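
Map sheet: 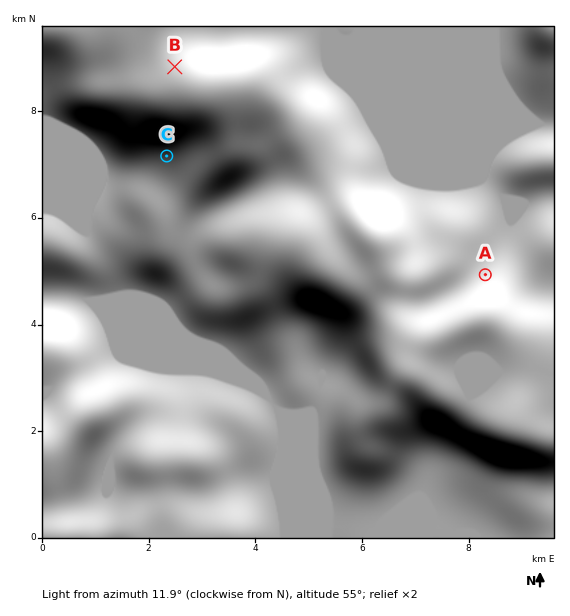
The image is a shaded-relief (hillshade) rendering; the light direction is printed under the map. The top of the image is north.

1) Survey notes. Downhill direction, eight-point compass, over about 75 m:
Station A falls N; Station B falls N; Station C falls SW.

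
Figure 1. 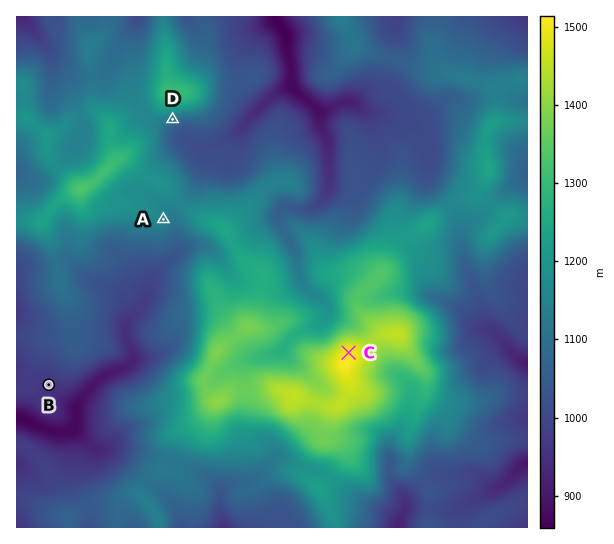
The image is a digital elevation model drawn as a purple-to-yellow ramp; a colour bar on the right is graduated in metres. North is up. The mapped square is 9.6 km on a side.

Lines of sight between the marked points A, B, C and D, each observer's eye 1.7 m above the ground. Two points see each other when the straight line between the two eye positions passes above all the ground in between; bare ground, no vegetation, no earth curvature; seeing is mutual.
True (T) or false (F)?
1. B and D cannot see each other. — T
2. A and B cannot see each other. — T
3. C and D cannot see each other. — F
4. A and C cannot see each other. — F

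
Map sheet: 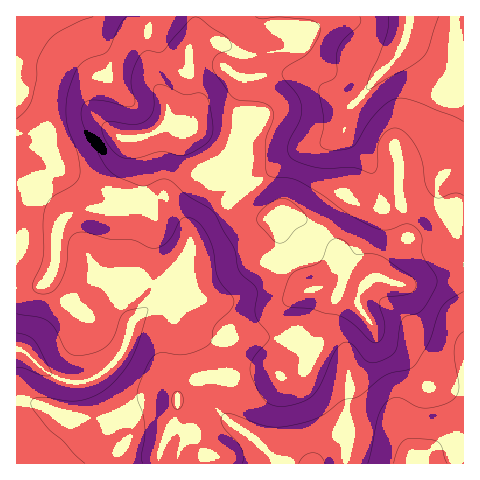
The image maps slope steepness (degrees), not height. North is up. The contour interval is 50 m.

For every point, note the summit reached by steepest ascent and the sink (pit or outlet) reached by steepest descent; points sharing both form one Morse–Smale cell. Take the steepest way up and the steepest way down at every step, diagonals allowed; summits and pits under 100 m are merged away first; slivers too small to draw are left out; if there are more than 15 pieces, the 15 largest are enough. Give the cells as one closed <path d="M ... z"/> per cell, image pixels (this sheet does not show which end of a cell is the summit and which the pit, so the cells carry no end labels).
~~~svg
<path d="M195 16l-179 1 1 447 186 0 2-9-3-7-24-30-1-19 4-8 12-10 16-6 21 1 28-5 16 1 6 4 13-2 11-4 5-6 10-22 9-34-2-8-8-11-11-1-5-8-22-46-4-19-11 4-13 0-13-7-18-23-9-7-23-42-1-8 4-7 4-14 0-14-5-16-2-27 7-26z"/><path d="M463 16l-267 1-1 17-6 18 2 29 5 16 0 14-4 14-4 7 3 14 21 36 9 7 18 23 13 7 13 0 11-4 6 24 15 33 10 16 18 0 32 15 5-16 8-7 11-4 14-20 12-11 13-1 15 2 29-5z"/><path d="M463 241l-9 0-19 5-15-2-13 1-12 11-14 20-11 4-8 7-5 16-25-13-16-2 8 7 4 13-9 34-8 19-7 9-19 6-5 0-10-5-20 1-20 4-21-1-9 3-14 8-8 9-1 4 1 19 24 30 3 7-1 8 259 1z"/>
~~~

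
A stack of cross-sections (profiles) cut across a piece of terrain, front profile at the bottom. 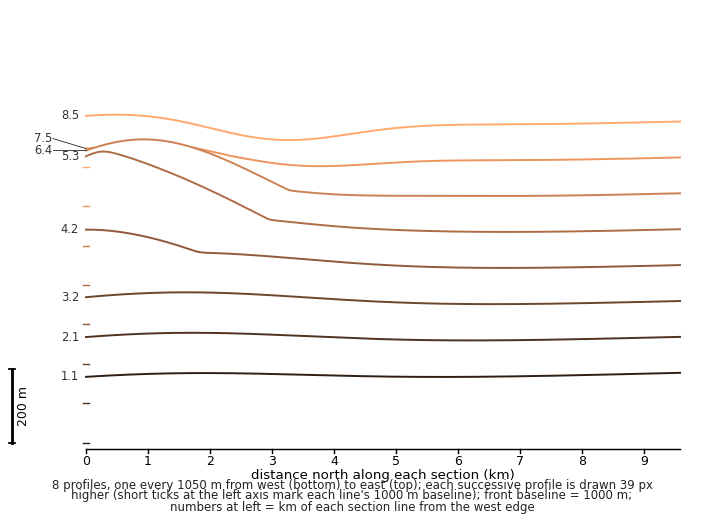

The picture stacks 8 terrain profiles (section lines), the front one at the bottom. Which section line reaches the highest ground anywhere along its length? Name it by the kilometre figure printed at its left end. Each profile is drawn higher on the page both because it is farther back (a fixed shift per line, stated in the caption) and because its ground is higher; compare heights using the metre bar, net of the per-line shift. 5.3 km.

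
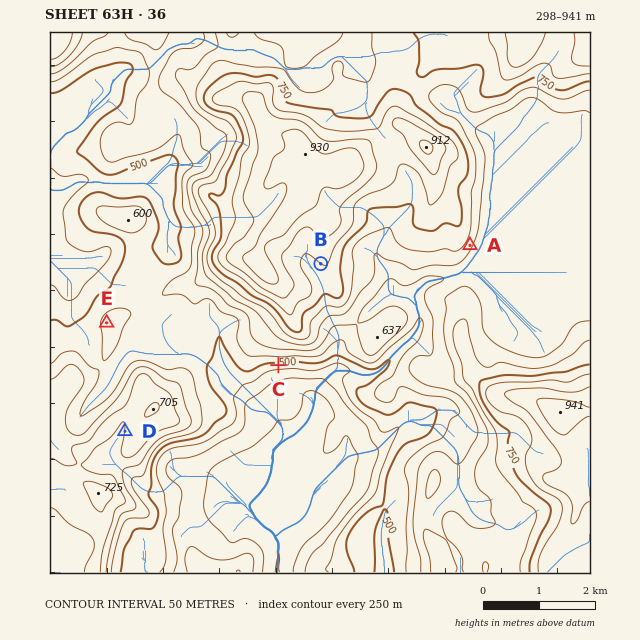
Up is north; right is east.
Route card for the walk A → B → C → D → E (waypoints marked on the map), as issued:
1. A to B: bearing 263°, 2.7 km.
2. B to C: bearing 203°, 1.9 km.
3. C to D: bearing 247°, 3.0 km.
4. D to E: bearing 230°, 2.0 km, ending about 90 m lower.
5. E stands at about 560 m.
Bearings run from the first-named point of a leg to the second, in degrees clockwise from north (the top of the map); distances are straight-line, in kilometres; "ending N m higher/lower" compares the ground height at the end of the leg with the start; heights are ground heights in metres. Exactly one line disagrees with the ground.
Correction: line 4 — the bearing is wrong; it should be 350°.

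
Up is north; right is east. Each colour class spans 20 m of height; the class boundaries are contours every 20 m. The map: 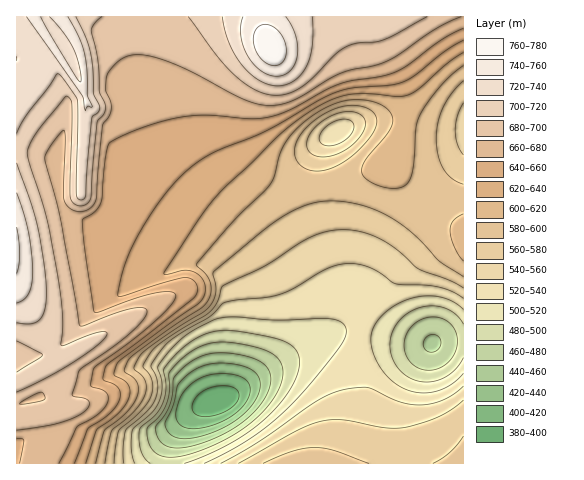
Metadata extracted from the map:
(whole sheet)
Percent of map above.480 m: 94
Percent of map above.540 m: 79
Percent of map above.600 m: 54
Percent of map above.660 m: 34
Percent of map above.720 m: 8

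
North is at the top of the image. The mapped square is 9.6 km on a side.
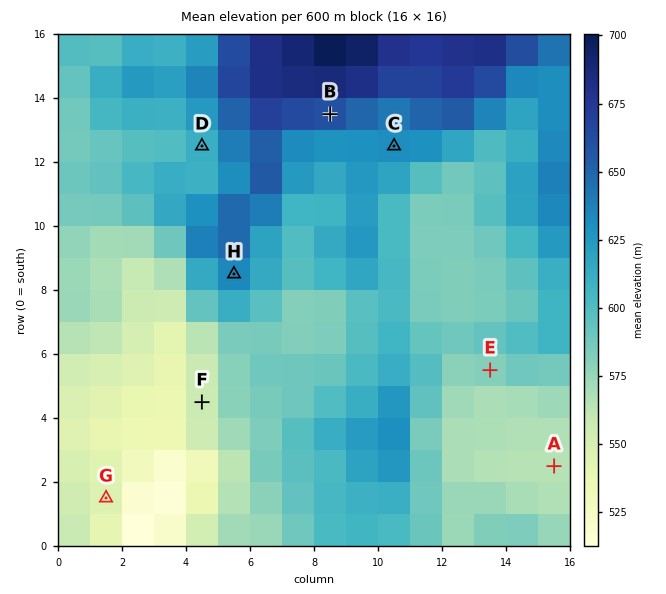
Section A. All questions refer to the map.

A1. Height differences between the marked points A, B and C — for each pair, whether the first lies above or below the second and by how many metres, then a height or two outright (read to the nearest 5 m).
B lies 95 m above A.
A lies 65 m below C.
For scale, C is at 630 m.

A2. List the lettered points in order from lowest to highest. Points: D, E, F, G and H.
G F E D H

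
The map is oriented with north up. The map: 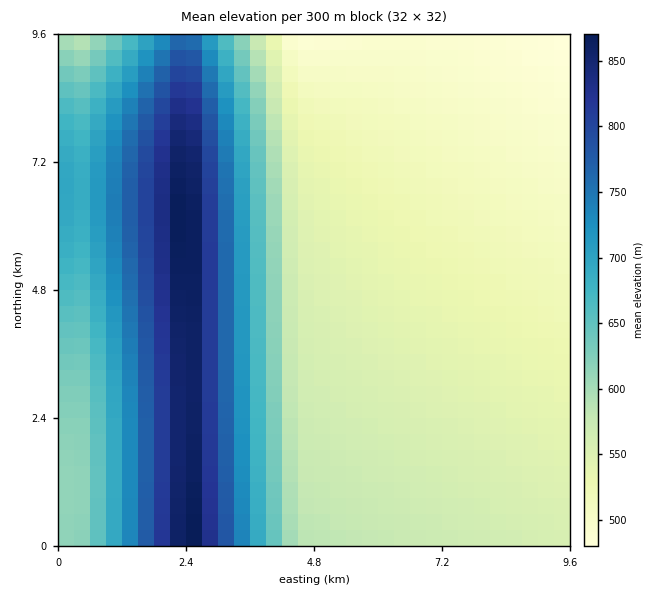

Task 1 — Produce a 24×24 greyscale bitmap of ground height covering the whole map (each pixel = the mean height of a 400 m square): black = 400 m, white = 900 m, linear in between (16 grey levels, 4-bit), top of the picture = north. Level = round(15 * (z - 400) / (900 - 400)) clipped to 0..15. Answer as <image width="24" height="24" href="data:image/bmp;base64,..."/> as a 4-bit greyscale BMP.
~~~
<image width="24" height="24" href="data:image/bmp;base64,Qk2WAQAAAAAAAHYAAAAoAAAAGAAAABgAAAABAAQAAAAAACABAAATCwAAEwsAABAAAAAAAAAAAAAAABEREQAiIiIAMzMzAERERABVVVUAZmZmAHd3dwCIiIgAmZmZAKqqqgC7u7sAzMzMAN3d3QDu7u4A////AGeazuyodlVVVVVVVWeazeyodVVVVVVVVWeKzeyoZVVVVVVVVWeKzeyoZVVVVVVVRGeazeyoZVVVVVVURHeazeyoZVVVVVRERHeazeyoZVVVVURERHeazeyoZVVVVERERHeazeyoZVVURERERHibzeyoZVVERERERIibzuyoZVRERERERIibzuyoZVRERERERIirzuyoZURERERERImrzuyoZUREREREM5mr3uyoZERERERDM5mr3uyXVEREREQzM5mr3uuXVERERDMzM5mrztuXVEREQzMzM5mrzduXVEREMzMzM4irzduXVEQzMzMzM4iazdqGVDMzMzMzM3iavMqGQzMzMzMzM3eJrLl2QzMzMzMzM2Z4q7l1MzMzMzMzIg=="/>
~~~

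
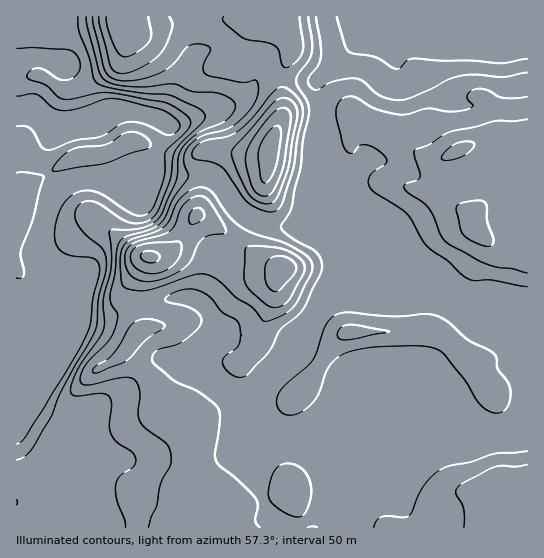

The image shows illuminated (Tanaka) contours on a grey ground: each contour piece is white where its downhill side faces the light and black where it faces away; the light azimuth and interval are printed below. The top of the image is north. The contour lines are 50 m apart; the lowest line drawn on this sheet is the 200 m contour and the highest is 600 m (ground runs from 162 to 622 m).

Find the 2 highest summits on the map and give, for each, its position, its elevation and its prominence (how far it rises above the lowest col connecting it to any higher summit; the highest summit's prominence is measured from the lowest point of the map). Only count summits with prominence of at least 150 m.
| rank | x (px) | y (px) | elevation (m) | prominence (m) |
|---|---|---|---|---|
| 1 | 270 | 147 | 622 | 460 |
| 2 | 149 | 257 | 610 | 195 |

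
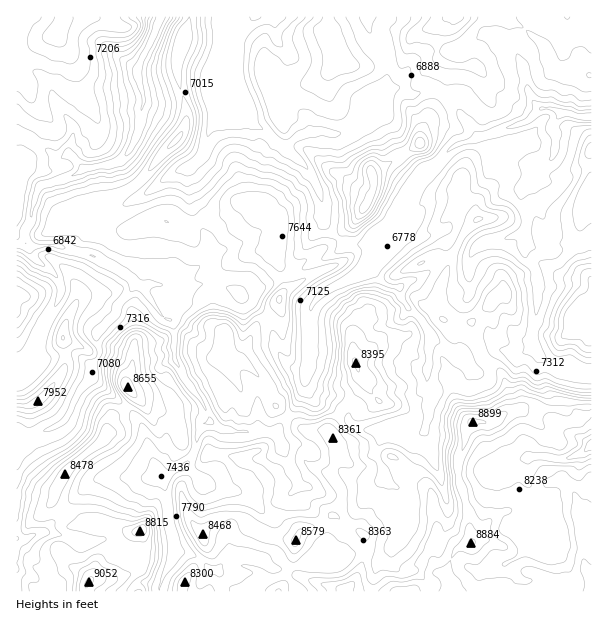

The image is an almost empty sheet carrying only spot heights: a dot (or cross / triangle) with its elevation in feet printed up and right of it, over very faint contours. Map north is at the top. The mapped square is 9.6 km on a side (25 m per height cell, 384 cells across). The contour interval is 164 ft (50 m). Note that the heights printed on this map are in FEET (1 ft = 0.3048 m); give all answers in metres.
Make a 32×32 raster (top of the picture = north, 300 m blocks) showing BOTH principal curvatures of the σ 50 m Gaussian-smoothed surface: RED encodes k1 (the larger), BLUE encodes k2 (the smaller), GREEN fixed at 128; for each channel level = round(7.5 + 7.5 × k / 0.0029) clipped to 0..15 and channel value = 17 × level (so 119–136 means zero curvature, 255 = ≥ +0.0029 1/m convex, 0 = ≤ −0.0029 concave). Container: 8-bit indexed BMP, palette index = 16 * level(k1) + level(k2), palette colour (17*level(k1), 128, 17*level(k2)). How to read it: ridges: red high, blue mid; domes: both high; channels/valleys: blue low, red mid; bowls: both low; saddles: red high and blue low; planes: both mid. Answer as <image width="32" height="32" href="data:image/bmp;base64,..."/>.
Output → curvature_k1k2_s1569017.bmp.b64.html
<image width="32" height="32" href="data:image/bmp;base64,Qk02CAAAAAAAADYEAAAoAAAAIAAAACAAAAABAAgAAAAAAAAEAAATCwAAEwsAAAABAAAAAAAAAIAAABGAAAAigAAAM4AAAESAAABVgAAAZoAAAHeAAACIgAAAmYAAAKqAAAC7gAAAzIAAAN2AAADugAAA/4AAAACAEQARgBEAIoARADOAEQBEgBEAVYARAGaAEQB3gBEAiIARAJmAEQCqgBEAu4ARAMyAEQDdgBEA7oARAP+AEQAAgCIAEYAiACKAIgAzgCIARIAiAFWAIgBmgCIAd4AiAIiAIgCZgCIAqoAiALuAIgDMgCIA3YAiAO6AIgD/gCIAAIAzABGAMwAigDMAM4AzAESAMwBVgDMAZoAzAHeAMwCIgDMAmYAzAKqAMwC7gDMAzIAzAN2AMwDugDMA/4AzAACARAARgEQAIoBEADOARABEgEQAVYBEAGaARAB3gEQAiIBEAJmARACqgEQAu4BEAMyARADdgEQA7oBEAP+ARAAAgFUAEYBVACKAVQAzgFUARIBVAFWAVQBmgFUAd4BVAIiAVQCZgFUAqoBVALuAVQDMgFUA3YBVAO6AVQD/gFUAAIBmABGAZgAigGYAM4BmAESAZgBVgGYAZoBmAHeAZgCIgGYAmYBmAKqAZgC7gGYAzIBmAN2AZgDugGYA/4BmAACAdwARgHcAIoB3ADOAdwBEgHcAVYB3AGaAdwB3gHcAiIB3AJmAdwCqgHcAu4B3AMyAdwDdgHcA7oB3AP+AdwAAgIgAEYCIACKAiAAzgIgARICIAFWAiABmgIgAd4CIAIiAiACZgIgAqoCIALuAiADMgIgA3YCIAO6AiAD/gIgAAICZABGAmQAigJkAM4CZAESAmQBVgJkAZoCZAHeAmQCIgJkAmYCZAKqAmQC7gJkAzICZAN2AmQDugJkA/4CZAACAqgARgKoAIoCqADOAqgBEgKoAVYCqAGaAqgB3gKoAiICqAJmAqgCqgKoAu4CqAMyAqgDdgKoA7oCqAP+AqgAAgLsAEYC7ACKAuwAzgLsARIC7AFWAuwBmgLsAd4C7AIiAuwCZgLsAqoC7ALuAuwDMgLsA3YC7AO6AuwD/gLsAAIDMABGAzAAigMwAM4DMAESAzABVgMwAZoDMAHeAzACIgMwAmYDMAKqAzAC7gMwAzIDMAN2AzADugMwA/4DMAACA3QARgN0AIoDdADOA3QBEgN0AVYDdAGaA3QB3gN0AiIDdAJmA3QCqgN0Au4DdAMyA3QDdgN0A7oDdAP+A3QAAgO4AEYDuACKA7gAzgO4ARIDuAFWA7gBmgO4Ad4DuAIiA7gCZgO4AqoDuALuA7gDMgO4A3YDuAO6A7gD/gO4AAID/ABGA/wAigP8AM4D/AESA/wBVgP8AZoD/AHeA/wCIgP8AmYD/AKqA/wC7gP8AzID/AN2A/wDugP8A/4D/AKOWdNbWxbKRoviklJaWx6Pl1uiTx8W0lqeWp5aWpqamo5a2tMeFptiA1aCTpoV0s3Nzg8RzlKW3lJR0g8eVdMeSt9hzo4SU5oCB+JSFhZT5hHZ2xnR1paTW2cbGdXZktdGAs7anxvj4gNf4hKfXpOjVlcbJlYZ01ZTHpXR2h3TGotikp6iWhOSA95TXx4OlhJPIlZWGhoXUosWmt4aHlqeTuNZyhoaGhqH2Y4SElpaEg6O3hoaFptD2lHaHlZemp5OX+JVzhYV0kcKEdpa3qJKm15WWc7fGgPZkdoeVyNi2g4WW97aFhoS3sPjV6NZztZS2t5Tl1pWA+HR2hYKQoLCDg3R19tmmk5Xm0oRxs5KUtei3pIKEdXLlpJWFhbfHo5SEgXTHx4HFtbZwsrajo+XF5oGjg4SVk9n5+MW2lqbH9viVgLfB89emx5DYt4P6kmGktaboxZWC5XSF1+jV6Phj1ueAcNX5psaAtqentbeDc7a217amlKSVdGPVpbVzcoZz9pSAx/aDoJG4l6e3lZNyhejGdHWStoaG1YOkknKSlZP15MCm+ZagyKfItZaStnJk97emhrOzlaeUlIOktbe1gPhzYJT4xrC2xvqy17WlgZXolaTWwrSWt5aEoaXot8eC08WXgNaCg5LFtXDE9pWBtsjJuJDA2KXFtsaShMmY2diQ56fFs5OWhqWEdXL4tHCApdm1oMe3lYLo2YODhca3pLC4p5SSlYWGlpZ1dbPE9sOAgdHzkcelg7fHk5Wl2LTR5qFwlJeHd4aFlrenyJS04vaUg6X4tcWSt5aCpYS1oOCQtbeYl3eHp4WGhYbIlpLUoIN2dISk5nGBk4SmhqSgx8iXlpenuLinlYeHhseXdHP2tJKGhLaU+PfXo4WHt7K0qKinlYOXqZWmp8i4t7eUcqb6g4OVlpbGk6SVhpa4xoCRp7jG9pCUhXaYp5iol5CUt/W2coSnuKSmhXWGdMi3x9SgoHCV93FhdZa3hpeEoPiz+uSmcIHJp3WHhpSVxJeUkqTatnC3+LWAuKiWg6HndYS2pPT5oJG2poeHpITohZfIk7iokIXH+YCVhZPDo4Jzg4SFY/e1tZGRsceituaFt5OWyIaChHX4knZ2g9mWhqiXhnWlx6iDl7i2oNCQkLaWhaenh6VyhvZyh4Wlt5aHp3Z2daSTpIWHl6ehpbe4p4SGp6eXcJbI1nOHg8iXlqenl5aEhKeGhpenmJKot7iVh5eop4KAoujGhIaDyJd0hqi4p5SmlbemuIeGhbeFp5WoqJaSlMeAyPmmhYTIkpeHt5d1dMeWpYOUhYSXp4WWhYa3p7bX96CC9oWFlZSDlLa3hnSWlbW42aSlp5aGdpc="/>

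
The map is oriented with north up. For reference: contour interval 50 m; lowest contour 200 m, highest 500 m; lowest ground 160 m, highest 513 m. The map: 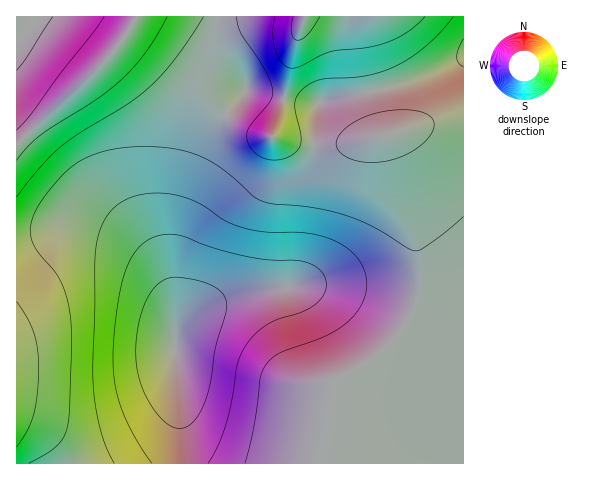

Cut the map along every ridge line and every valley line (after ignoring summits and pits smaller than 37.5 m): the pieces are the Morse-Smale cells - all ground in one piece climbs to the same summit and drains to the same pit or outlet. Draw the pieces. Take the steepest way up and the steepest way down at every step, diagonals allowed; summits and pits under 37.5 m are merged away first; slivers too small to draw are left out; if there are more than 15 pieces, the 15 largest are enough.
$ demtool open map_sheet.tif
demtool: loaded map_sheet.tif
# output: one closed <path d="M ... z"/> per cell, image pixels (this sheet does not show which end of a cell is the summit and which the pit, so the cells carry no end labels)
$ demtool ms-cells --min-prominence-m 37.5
<path d="M365 16l-147 1-4 21 2 22 4 9 21 17 4 6-26 32-16 30-17 41-9 35-2 18 0 109 4 47 2 60 283-1 0-345-23 2-57 14-20-82-2-25z"/><path d="M81 227l-19 0-29 9-17 2 0 225 164 1 1-37-6-70 0-42-6-22-13-22-20-21-24-14z"/><path d="M217 16l-80 0-15 24-15 19-91 86 0 92 17-1 29-9 19 0 38 13 24 16 19 23 10 25 3 25 0-81 9-46 28-66 33-44-4-6-21-17-4-9-2-22z"/><path d="M463 16l-97 1-4 10 2 25 10 50 10 33 57-15 23-3z"/><path d="M136 16l-120 1 1 127 90-85 15-19z"/>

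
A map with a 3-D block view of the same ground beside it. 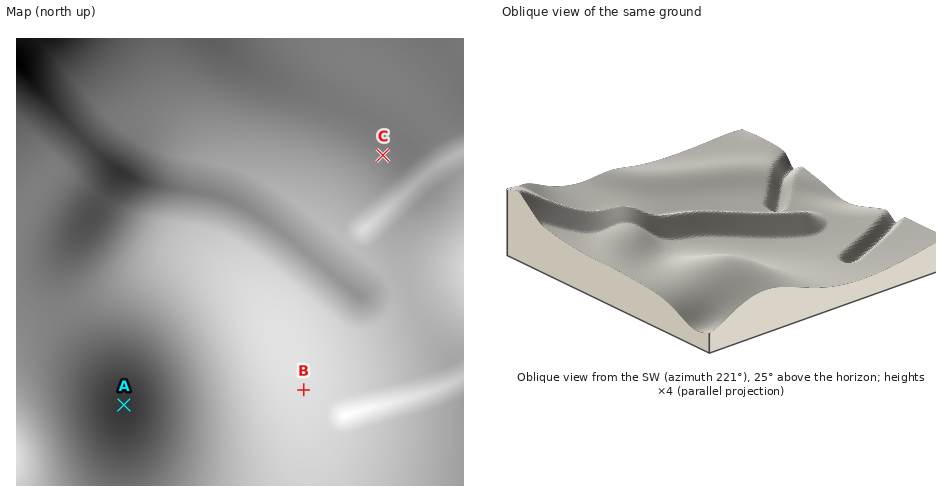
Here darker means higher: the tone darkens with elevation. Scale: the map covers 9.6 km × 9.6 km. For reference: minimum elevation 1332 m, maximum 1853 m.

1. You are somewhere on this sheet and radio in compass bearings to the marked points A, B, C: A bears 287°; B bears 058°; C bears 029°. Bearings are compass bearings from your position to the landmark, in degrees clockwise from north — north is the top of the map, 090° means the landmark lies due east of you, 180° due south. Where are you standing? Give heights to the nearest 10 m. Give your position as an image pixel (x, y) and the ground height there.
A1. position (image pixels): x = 227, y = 437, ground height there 1480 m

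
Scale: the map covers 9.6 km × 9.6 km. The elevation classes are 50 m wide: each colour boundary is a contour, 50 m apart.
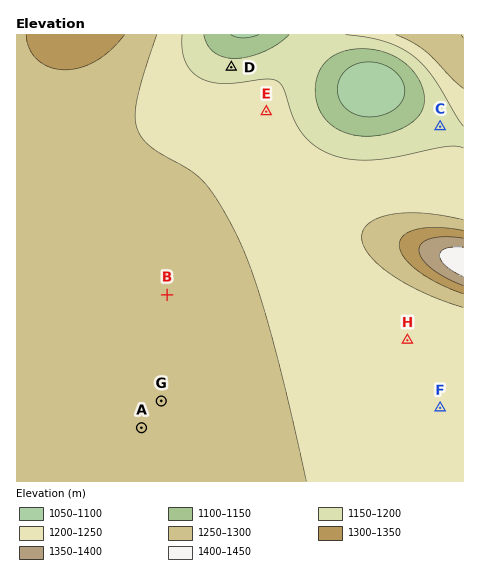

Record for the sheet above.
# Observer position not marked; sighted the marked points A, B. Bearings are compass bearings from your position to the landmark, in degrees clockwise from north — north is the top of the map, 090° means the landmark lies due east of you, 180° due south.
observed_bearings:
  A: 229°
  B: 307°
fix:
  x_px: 235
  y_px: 346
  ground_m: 1250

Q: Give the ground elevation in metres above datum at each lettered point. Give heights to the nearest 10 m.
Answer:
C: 1190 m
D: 1170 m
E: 1220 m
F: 1240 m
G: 1260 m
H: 1240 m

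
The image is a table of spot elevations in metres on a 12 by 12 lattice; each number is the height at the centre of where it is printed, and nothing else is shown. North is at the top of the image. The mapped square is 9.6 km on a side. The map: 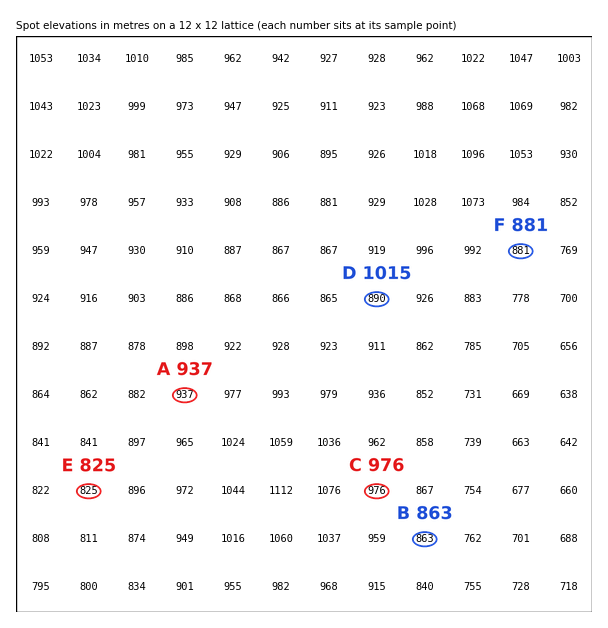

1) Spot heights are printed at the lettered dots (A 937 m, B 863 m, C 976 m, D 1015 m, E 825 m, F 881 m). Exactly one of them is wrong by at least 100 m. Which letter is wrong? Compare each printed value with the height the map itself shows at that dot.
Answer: D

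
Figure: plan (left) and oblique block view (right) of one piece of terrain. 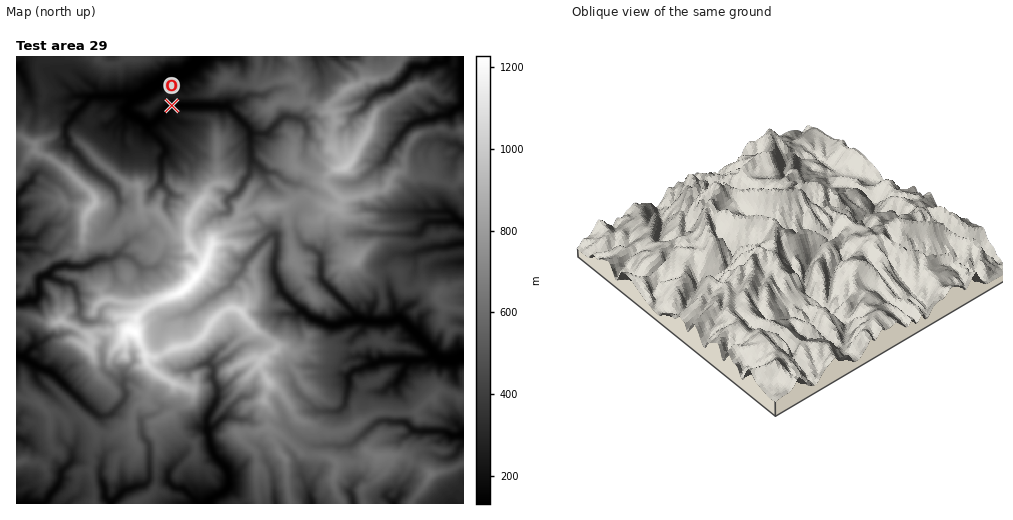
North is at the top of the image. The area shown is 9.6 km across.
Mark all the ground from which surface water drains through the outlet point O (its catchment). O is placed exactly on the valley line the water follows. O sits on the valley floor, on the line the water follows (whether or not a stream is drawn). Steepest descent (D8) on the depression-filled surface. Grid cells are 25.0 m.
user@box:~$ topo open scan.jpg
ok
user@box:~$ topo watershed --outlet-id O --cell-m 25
7.587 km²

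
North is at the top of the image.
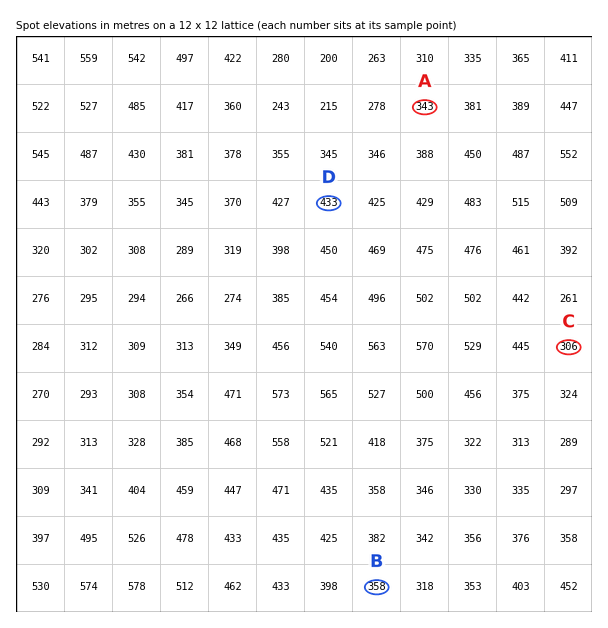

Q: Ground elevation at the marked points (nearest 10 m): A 340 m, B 360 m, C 310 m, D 430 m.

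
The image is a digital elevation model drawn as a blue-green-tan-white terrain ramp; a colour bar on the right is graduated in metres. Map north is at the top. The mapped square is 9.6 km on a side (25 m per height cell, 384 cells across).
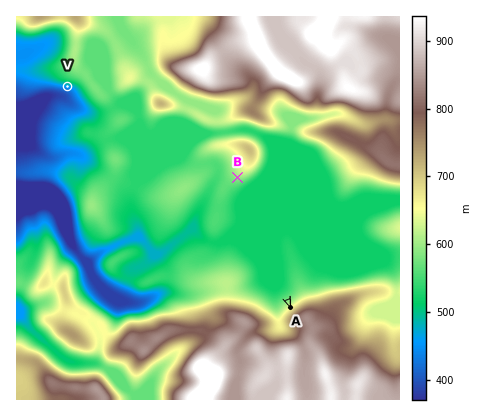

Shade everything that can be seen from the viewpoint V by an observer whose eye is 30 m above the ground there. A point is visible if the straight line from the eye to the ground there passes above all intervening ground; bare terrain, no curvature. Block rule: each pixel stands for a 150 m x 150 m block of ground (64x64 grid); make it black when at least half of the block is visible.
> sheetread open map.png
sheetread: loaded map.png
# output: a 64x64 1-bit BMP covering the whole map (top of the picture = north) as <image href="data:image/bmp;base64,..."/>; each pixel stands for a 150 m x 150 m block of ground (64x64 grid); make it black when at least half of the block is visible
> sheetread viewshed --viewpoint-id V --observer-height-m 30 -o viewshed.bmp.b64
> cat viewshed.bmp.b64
<image width="64" height="64" href="data:image/bmp;base64,Qk0+AgAAAAAAAD4AAAAoAAAAQAAAAEAAAAABAAEAAAAAAAACAAATCwAAEwsAAAIAAAAAAAAA////AAAAAAAAAQAOAAAAAAADAAYAAAAAAf4AAAAAAAAGDAAAAAAAAAwAAADAABAACAAAB8AAMAAAAAAHwAggAMAAAAOACCAAgAGEAcEeAACAAMwA4A+AAAA4fwD4AIAAAPA/gPgAgAAAYB//+AAAAAAEAf8fAQAAABgAAD4AAAAAOAAAAAAAAABwAAAAAAAAAOAAAAAAAAAA4AAAAAAAAPOAAAAAAAAA/4AAAAAAAAD/wAAAAAAAAP/AAAAAAAAA/wAAAAAAAAD/AAAAAAAAAP4AAAAAAAAA/gAAAAAAAAD8AAAAAAAAAPwAAAAAAAAAfAAAAAAAAAAYAAAAAAAAAAAAAAAAAAAAABAAAAAAAAAAOAAAAAAAAAA8AAAAAAAAADwAAAAAAAAAeAAAAAAAAAHAAAAAAAAA/8AAAAAAAAD4AAAAAAAAAPABgAAAAAAA4AGAAAAAAADgAAAAAAAAAOeAAAAAAAAA//YAAAAAAAD//wAAAAAAAP//gAAAAAAA//8AAAAAAAD//AAAAAAAAP/4AAAAAAAA//gAAAAAAAD/+AAAAAAAAH/wAAAAAAAA/+AAAAAAAACAAAAAAAAAAAAAAAAAAAAAAAAAAAAAAAAAAAAAAAAAAAAAAAAAAAAAAAAAAAAAAAAAAAAAAAAAAAAAAAAAAAAAAAAAAAAAAAAAAAAAAAAAAA=="/>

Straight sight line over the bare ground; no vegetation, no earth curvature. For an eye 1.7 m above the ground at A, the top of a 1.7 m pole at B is visible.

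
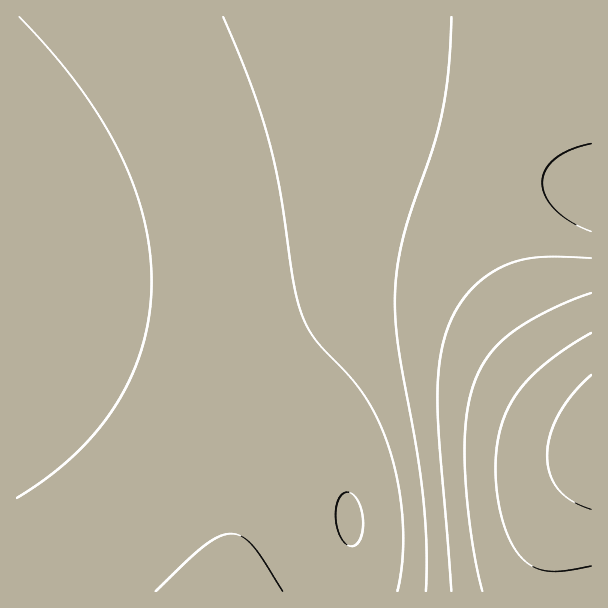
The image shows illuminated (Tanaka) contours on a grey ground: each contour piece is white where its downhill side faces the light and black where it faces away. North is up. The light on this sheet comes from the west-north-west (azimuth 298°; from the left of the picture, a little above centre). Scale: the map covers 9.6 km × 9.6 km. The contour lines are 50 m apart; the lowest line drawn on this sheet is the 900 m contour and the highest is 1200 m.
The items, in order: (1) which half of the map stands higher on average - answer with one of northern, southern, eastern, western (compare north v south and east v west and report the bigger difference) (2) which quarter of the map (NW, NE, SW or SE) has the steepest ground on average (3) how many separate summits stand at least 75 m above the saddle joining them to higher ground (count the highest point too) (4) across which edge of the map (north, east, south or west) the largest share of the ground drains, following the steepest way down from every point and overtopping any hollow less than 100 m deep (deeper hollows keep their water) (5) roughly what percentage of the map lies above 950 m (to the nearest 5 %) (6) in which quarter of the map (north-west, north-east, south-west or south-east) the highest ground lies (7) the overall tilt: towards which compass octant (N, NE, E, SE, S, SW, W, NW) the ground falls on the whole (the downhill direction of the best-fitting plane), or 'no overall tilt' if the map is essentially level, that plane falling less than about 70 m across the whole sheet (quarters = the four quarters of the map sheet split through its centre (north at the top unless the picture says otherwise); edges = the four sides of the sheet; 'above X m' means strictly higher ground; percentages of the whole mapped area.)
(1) On average the eastern half of the map is the higher ground.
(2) The steepest ground, on average, is in the south-east quarter.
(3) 1 summit rises at least 75 m above its surroundings.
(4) Drainage is mainly to the west: more ground falls towards that edge than towards any other.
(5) About 50 % of the map lies above 950 m.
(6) Look to the south-east quarter for the highest ground.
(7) On the whole the ground falls towards the west.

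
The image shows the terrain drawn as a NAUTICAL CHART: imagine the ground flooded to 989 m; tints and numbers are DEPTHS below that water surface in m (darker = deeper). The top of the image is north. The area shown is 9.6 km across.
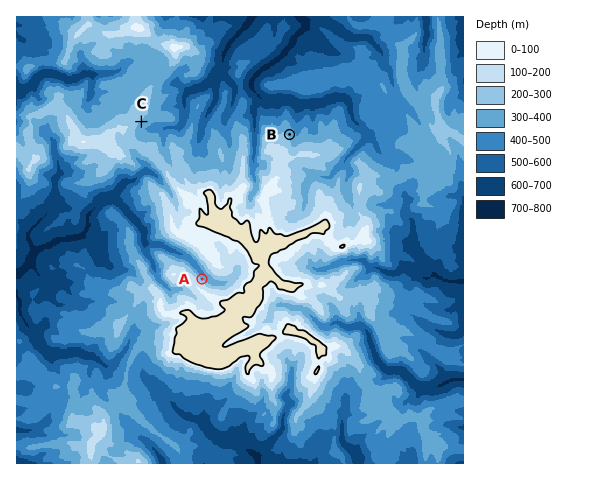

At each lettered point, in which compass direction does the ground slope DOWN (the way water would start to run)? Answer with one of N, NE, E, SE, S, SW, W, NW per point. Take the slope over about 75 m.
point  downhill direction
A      NE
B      NE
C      SE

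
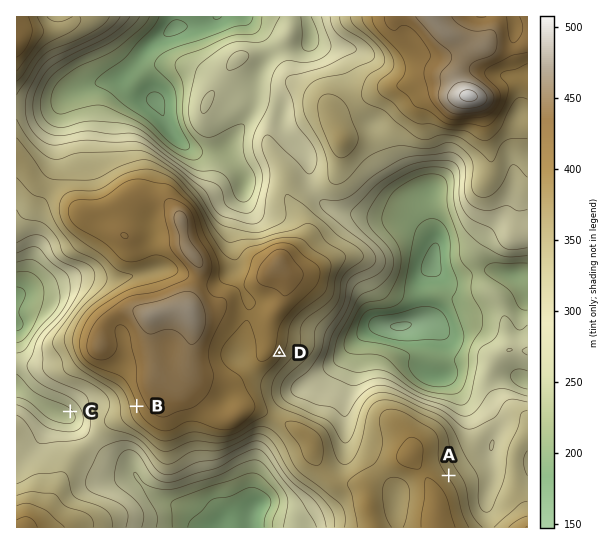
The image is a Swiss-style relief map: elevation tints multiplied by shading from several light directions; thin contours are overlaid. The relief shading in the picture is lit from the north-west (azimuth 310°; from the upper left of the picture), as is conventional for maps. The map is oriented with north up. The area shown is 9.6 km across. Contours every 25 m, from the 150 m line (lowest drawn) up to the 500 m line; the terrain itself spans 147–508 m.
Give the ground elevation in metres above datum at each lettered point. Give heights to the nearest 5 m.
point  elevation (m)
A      370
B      400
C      245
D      385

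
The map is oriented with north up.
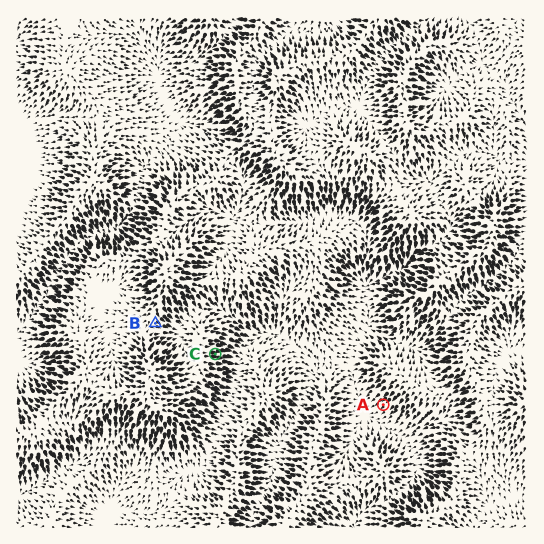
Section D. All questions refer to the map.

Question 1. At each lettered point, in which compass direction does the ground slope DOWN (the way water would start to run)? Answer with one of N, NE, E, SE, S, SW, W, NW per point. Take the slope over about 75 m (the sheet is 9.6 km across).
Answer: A SW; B SE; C E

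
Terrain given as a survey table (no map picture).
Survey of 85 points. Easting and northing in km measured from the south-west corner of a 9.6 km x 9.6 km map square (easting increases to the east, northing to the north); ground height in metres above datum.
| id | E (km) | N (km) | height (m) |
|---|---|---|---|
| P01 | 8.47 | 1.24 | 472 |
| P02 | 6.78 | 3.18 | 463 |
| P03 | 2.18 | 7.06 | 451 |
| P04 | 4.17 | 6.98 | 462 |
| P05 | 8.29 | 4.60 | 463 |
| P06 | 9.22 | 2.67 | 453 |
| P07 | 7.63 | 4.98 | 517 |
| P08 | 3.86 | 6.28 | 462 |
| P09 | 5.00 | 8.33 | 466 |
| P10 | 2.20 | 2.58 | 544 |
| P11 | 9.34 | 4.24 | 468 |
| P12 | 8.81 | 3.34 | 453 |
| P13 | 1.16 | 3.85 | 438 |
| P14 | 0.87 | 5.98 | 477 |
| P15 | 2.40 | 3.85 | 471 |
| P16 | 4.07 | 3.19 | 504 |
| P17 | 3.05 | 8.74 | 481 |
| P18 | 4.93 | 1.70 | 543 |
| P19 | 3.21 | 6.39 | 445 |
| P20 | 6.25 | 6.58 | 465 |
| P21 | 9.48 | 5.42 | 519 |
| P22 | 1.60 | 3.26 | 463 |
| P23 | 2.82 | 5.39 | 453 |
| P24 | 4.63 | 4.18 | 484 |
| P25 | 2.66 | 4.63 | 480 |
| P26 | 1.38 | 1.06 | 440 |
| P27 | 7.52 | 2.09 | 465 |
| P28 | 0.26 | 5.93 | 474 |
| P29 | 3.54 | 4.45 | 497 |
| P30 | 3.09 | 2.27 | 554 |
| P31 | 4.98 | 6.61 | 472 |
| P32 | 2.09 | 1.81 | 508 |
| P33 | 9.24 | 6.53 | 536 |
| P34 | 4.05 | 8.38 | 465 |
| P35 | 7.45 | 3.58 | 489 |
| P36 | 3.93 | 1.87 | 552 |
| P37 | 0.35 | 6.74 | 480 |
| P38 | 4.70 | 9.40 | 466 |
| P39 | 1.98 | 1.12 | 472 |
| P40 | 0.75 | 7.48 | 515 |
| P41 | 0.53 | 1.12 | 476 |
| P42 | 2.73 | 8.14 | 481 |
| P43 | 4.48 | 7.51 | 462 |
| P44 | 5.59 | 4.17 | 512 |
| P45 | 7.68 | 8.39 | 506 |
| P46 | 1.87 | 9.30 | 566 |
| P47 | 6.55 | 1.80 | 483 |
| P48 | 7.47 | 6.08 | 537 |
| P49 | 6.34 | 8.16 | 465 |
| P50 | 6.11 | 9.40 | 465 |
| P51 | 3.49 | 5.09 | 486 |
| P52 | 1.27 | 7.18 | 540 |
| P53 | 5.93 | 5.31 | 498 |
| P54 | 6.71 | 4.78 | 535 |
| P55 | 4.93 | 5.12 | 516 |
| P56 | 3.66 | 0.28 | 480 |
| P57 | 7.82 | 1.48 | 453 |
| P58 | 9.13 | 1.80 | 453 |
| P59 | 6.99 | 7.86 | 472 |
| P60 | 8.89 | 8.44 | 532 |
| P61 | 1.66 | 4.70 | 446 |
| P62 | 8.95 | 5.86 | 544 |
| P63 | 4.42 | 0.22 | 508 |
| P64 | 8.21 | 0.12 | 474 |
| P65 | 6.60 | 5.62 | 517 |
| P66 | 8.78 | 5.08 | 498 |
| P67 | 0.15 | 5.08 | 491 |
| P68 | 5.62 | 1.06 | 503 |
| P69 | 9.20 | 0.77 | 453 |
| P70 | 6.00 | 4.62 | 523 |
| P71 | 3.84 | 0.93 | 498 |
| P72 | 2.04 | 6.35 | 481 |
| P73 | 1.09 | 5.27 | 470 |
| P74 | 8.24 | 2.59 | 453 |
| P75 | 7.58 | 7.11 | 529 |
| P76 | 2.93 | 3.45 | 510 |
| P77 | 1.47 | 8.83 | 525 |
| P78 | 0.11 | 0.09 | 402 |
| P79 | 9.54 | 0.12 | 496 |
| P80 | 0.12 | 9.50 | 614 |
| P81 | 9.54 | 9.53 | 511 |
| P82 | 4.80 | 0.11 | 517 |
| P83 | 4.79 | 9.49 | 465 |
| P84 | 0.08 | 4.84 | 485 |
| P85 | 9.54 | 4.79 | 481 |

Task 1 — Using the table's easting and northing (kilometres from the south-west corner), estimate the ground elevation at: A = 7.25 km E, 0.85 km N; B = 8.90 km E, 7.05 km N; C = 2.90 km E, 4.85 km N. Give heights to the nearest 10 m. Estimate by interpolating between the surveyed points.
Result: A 460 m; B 510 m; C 480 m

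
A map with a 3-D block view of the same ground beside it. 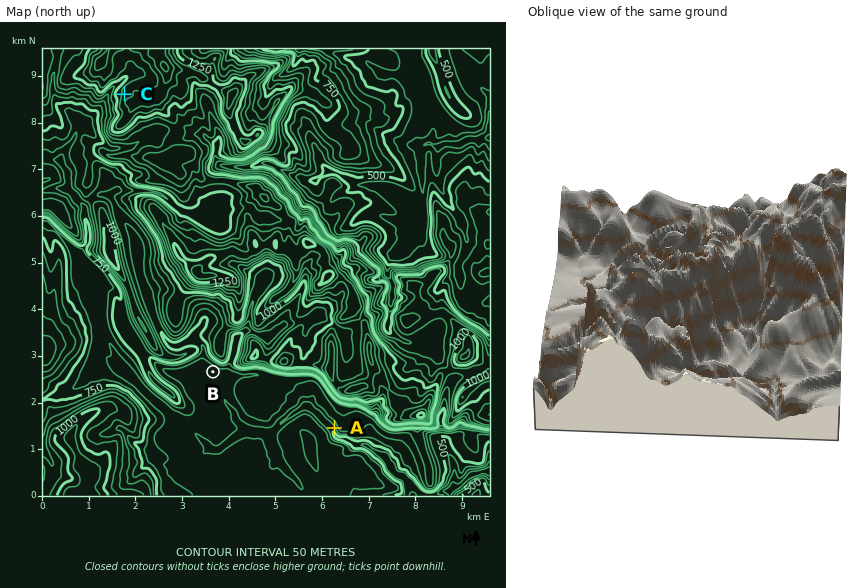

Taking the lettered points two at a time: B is higher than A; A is lower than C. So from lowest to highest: A B C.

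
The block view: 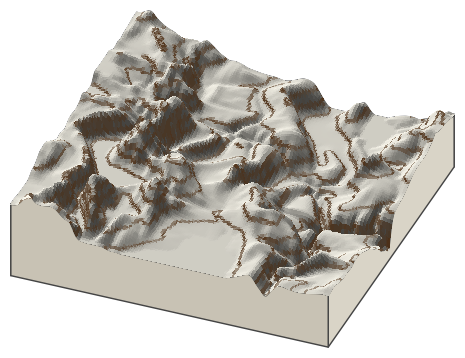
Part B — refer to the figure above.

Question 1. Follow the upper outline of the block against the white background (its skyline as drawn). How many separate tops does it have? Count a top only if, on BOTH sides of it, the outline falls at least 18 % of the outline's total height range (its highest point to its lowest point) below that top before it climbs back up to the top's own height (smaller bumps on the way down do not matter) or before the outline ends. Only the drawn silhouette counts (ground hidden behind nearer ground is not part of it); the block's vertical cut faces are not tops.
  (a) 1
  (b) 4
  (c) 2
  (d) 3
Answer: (a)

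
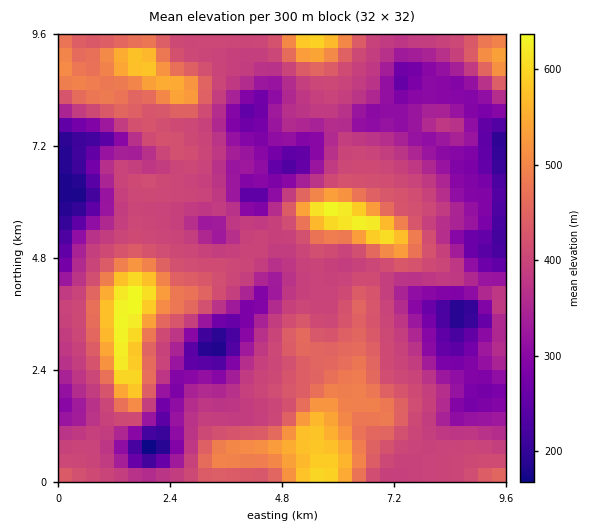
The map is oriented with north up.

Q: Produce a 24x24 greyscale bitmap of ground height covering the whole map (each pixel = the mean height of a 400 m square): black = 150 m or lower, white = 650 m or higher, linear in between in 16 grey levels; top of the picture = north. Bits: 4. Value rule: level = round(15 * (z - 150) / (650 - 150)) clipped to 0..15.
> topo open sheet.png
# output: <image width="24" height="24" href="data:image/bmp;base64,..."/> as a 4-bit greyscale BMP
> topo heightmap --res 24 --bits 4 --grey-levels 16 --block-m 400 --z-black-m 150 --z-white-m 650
<image width="24" height="24" href="data:image/bmp;base64,Qk2WAQAAAAAAAHYAAAAoAAAAGAAAABgAAAABAAQAAAAAACABAAATCwAAEwsAABAAAAAAAAAAAAAAABEREQAiIiIAMzMzAERERABVVVUAZmZmAHd3dwCIiIgAmZmZAKqqqgC7u7sAzMzMAN3d3QDu7u4A////AIh3ZniZmb3cl3d4iYh1Eliru83cqHd4iHd1MVeJms3LmYd3d1Z4c1d3d5zKqpdlVVaLpVZneIq6qoh1RGedx0VWeImqqIdlRHi+uFMkeImZmHZEVnjOuGITZ5mZmHUzRnjP2YYzV4iImHUxNnjO66l2Rnh4mGQyN2i+65mHZXd4h2ZmZkebuYiIdnd3iIiHQzeIiId3d3iIm7l1MiV3iHZXd4rM7rhlQhJXh3d2Vp3u2oh2UxFXiId1NHm6mIh1QxJoh4d1VDV4iHdkQhNWZ4h1VDRoh3ZUQiI1eIh1RVRnZlVWQlZ4iIhkNWZ2RVZ2Q4mqmrp1RWd3ZUVURqqqvLqHZXiHdTRFaams25h3d5qodkVnm6maqYiIeL3Kh3d4mw=="/>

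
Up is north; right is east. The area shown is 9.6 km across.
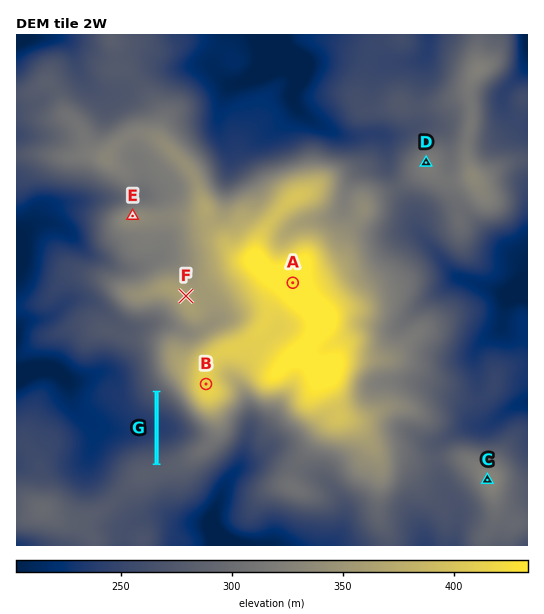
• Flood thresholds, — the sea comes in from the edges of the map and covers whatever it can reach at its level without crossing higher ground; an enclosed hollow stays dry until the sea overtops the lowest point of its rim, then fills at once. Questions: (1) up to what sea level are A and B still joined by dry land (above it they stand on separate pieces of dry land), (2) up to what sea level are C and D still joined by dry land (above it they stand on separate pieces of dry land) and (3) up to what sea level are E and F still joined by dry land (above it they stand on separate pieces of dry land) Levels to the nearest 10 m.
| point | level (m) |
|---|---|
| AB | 410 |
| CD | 280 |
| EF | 330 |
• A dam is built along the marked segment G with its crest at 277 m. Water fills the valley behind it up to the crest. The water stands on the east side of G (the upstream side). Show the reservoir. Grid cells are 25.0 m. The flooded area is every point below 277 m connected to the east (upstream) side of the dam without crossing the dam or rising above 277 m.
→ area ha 52.2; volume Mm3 9.91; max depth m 39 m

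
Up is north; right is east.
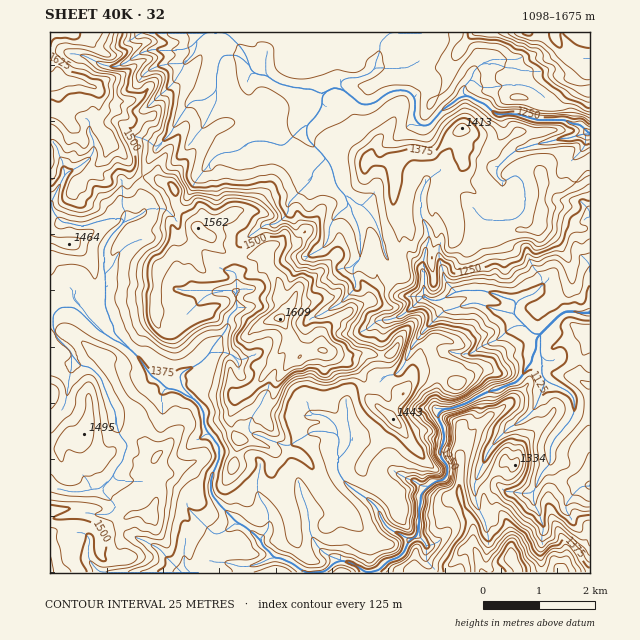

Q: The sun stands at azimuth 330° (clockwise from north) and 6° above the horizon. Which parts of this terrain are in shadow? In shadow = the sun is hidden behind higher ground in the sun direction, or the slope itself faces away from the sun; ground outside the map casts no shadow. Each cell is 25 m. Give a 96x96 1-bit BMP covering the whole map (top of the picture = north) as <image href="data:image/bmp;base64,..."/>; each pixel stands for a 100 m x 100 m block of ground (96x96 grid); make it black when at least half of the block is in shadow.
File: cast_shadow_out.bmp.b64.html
<image width="96" height="96" href="data:image/bmp;base64,Qk2+BAAAAAAAAD4AAAAoAAAAYAAAAGAAAAABAAEAAAAAAIAEAAATCwAAEwsAAAIAAAAAAAAA////AAAAAAAA///AIA/D+AGADAAA///AfD///ADAAAACAf/A/vh//gDAEAAGAB/AAeD/fwBAGAACAH+AAQH4HyAABAAAAP+AAAHwA+AAAAAAA/+ABAAAA+wAAAAAB/+AHgAAB+YIAgAABx+DfgAAD+AAAAAAAB8A4AAAAeAAAADwAA/A4AAAIcAAAgAAAA/B+AAAIcAADwAAAA/H/AAAYOAwHwAAAA/P+AAAweAwfwAAAAff+gADgfBw/wAAAAfd/gACAP5z/wAAAAf8/iAAA/57/wMAAAP8/nAAB/55vwAAAAD8fvAwD/58nwAAABw8H/B+Gu58H4AAAA4MP/D/OB4+D4AAAA8Af+P/+R4+D4AAAAeAfP//8x4fB8ABAAPgJ///9z4fh8AAAAHgH////z4P4+AAgADgf///7n4P+fAAgAAg/P//4P4H+PAAAAAA/f//4f4D/HjAgAAA////w//5/DDggAAAf///g//+fADgAAAAf///w///HgBgAAAgP///4f//hgAAAABgD///8P//5gwAAADwB///+Ph/9hgAAAH4A3///8gf8AAAAAP8AX///8AOcAAAAAf8AD///4AAGAAAAA/+AI/7/4AAAAEAAA//HAf/z4DwdkEAAH//fgAAB8f4HwAAAP//fwABg88+H4AAAP//P+AHwcAP/8AAAPH/D/w/8eAD//AAAAD/h/4/+PAB//AAABg/gf8f/ngH//8AABAfgD+P/x2H//8AAAAHwD/j//////8AAAAB8B/x8/////8AABAAwA74D/////8AAAAPwA4cH/////8AAAwf+AcMD/////8AAAwf/APAAf////8GABwYjAHAAP////8OAAwAwAD8AP////8/AAQB8Hg8Af////9+AAAAgP8cAP/////+YAAGAP+IAf//////8AAeAf/AAf3f//+D+AAfAG/AAHyB//8D+AACMCfAAHQAf/8H/gAAfAPAACQAAf8f/8AB/4HAAAAAAP///+AAn4DAAAAAAP///+AAH4DgAAAAAP9///AAAABgAAAAAH8//+EAAEAAAAAAAD/P/+OAAEAAQAAAAP/P//OAAAABwAAAAP/n/9AAAAAB4AAAAA/j/8DAAAAA4AAwAAPhf8HgAAAA4gB4AAD8/8HgAAAA4/x8AAD+f8zgAAAAQ/w/AAB/P+dgAAAAAfw/gAhfOfcgAAAAAAY84AwbE/+AAAAAAAIcfwAZB/+AAAAAEAA+P/8ID//AAAAACAD8H/8CD//AAAAAAAAAAH/AP/8AAAAAAbAAB/+Gf/8AAAAAAbgAf/8ff98AAAAAAZwB//8///8AAAAAAY8H//9///+AAAAAAA+eeD///P8AAAAAAAf+AH///n0AAAAAGQPgAP/8PzwAAAAABwHwAf8AP5wAAAAAAAH4A4EAB8YAAAAAAAH4D4AA//gAAAAAAAD//8AH/v8AAAAAAAD//8A//z8AAAAAAAD//4D/n/4AAAAAAAB//4H/fP8AAAAAAAA//4H8/gAAAAAAAAA//wBgfwAAAAAAAAAf/AA="/>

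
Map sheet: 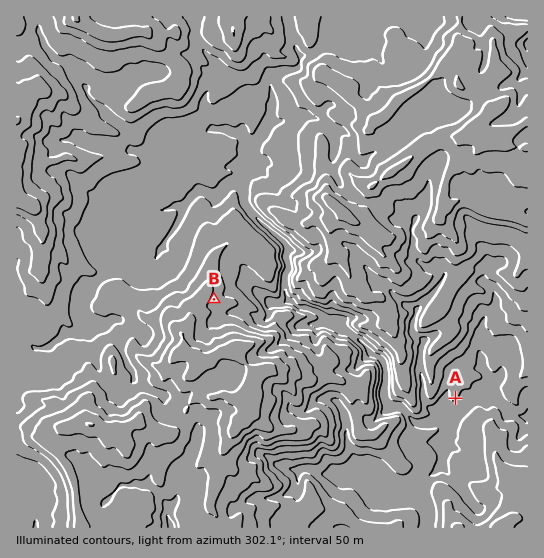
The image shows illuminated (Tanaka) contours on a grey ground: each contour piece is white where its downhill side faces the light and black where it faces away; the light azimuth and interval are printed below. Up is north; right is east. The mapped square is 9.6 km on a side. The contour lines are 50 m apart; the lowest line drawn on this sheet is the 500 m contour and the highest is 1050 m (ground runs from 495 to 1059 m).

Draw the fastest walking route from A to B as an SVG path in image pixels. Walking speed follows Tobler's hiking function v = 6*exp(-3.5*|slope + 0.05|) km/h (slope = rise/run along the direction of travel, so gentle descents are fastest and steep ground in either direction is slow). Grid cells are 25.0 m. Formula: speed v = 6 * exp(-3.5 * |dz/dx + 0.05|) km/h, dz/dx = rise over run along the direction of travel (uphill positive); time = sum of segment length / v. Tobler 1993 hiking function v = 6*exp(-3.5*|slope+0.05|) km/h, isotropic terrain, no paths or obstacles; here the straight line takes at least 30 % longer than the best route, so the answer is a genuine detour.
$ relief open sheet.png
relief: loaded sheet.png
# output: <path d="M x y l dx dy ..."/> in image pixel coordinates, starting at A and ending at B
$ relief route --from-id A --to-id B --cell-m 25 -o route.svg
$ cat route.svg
<path d="M455 398l-2 1-7-4-5 3-7 7-5 2-3 6-1 1-6 3-2 0-6-3-9-9-3-2-5 0-3-1-2-3-2-2 0-22-1-2 0-2-5-10-12-12-3-2-4-4-3-1-8-8-2-1-7-7-33-17-6 0-2-2-2 0-8-4-9 0-27-13-18 0-16 8-4 0-3 1"/>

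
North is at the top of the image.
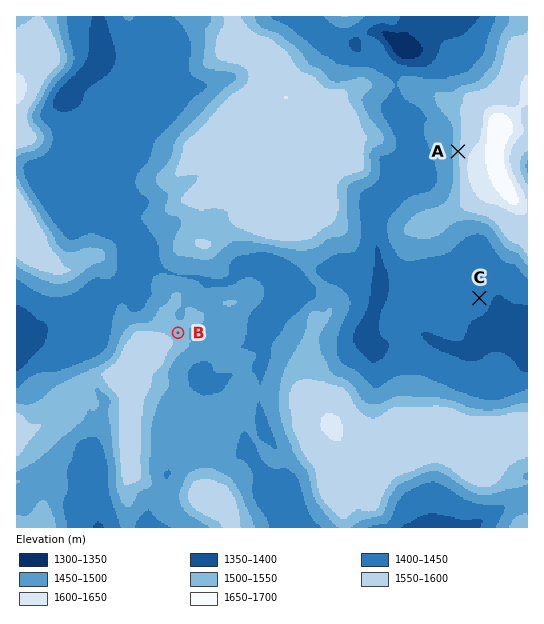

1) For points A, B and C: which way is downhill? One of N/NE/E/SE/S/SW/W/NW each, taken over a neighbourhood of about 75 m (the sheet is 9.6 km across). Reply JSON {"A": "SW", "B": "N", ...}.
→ {"A": "W", "B": "NE", "C": "SE"}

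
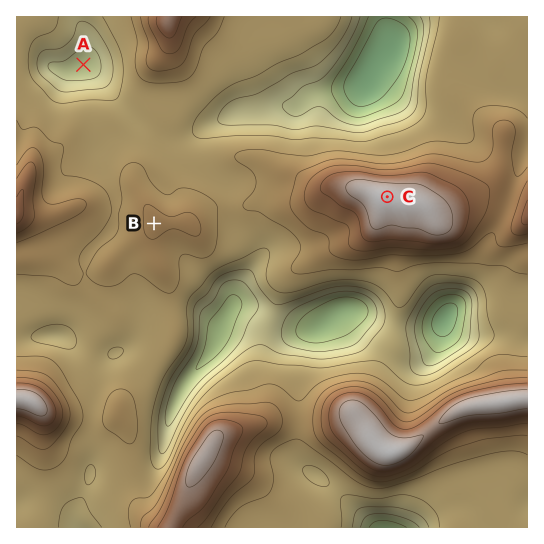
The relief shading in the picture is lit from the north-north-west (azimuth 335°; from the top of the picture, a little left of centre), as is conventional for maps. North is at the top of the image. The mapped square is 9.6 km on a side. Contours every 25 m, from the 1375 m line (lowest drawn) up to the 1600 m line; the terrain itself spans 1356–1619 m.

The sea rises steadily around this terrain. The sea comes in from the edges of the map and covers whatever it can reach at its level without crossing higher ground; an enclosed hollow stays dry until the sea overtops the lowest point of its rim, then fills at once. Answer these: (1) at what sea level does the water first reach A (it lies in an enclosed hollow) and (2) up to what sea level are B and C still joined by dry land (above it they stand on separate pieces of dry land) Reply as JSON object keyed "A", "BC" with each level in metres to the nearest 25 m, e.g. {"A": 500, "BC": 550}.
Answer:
{"A": 1450, "BC": 1500}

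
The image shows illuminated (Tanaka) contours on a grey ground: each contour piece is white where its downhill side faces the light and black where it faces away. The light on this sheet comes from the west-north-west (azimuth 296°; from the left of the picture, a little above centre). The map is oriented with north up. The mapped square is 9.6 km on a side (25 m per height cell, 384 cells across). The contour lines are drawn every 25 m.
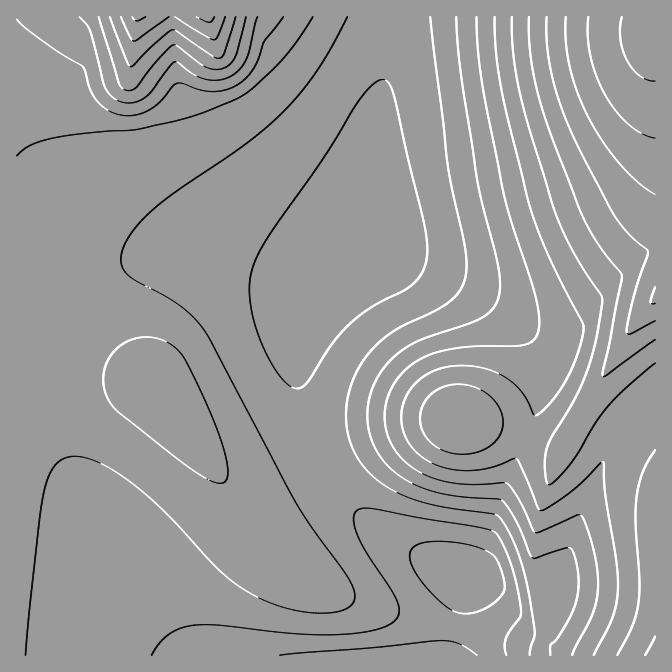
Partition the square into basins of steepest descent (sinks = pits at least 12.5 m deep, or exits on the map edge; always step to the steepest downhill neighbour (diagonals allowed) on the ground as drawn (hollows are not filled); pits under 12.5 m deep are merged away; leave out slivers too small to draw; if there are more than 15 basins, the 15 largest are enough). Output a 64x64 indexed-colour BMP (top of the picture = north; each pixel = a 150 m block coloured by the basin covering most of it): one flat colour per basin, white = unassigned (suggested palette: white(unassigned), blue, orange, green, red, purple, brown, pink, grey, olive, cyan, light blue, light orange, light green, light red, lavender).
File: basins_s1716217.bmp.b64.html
<image width="64" height="64" href="data:image/bmp;base64,Qk12CAAAAAAAAHYAAAAoAAAAQAAAAEAAAAABAAQAAAAAAAAIAAATCwAAEwsAABAAAAAAAAAA////ALR3HwAOf/8ALKAsACgn1gC9Z5QAS1aMAMJ34wB/f38AIr28AM++FwDox64AeLv/AIrfmACWmP8A1bDFACIiIiIiIiIiIiIiIiIiIiIiIiIiIiIiIiIiIjIiIiIiIiIiIiIiIiIiIiIiIiIiIiIiIiIiIiIiIzMzIiIiIiIiIiIiIiIiIiIiIiIiIiIiIiIiIiIiIzMzMzIiIiIiIiIiIiIiIiIiIiIiIiIiIiIiIiIiIzMzMzMzMiIiIiIiIiIiIiIiIiIiIiIiIiIiIiIiIzMzMzMzMzMyIiIiIiIiIiIiIiIiIiIiIiIiIiIiIjMzMzMzMzMzMyIiIiIiIiIiIiIiIiIiIiIiIiIiIiMzMzMzMzMzMzMzIiIiIiIiIiIiIiIiIiIiIiIiIiIjMzMzMzMzMzMzMzMiIiIiIiIiIiIiIiIiIiIiIiIiIjMzMzMzMzMzMzMzMyIiIiIiIiIiIiIiIiIiIiIiIiIjMzMzMzMzMzMzMzMzIiIiIiIiIiIiIiIiIiIiIiIiIjMzMzMzMzMzMzMzMzMiIiIiIiIiIiIiIiIiIiIiIiIjMzMzMzMzMzMzMzMzMyIiIiIiIiIiIiIiIiIiIiIiIjMzMzMzMzMzMzMzMzMzIiIiIiIiIiIiIiIiIiIiIiIjMzMzMzMzMzMzMzMzMzMiIiIiIiIiIiIiIiIiIiIiIiMzMzMzMzMzMzMzMzMzMyIiIiIiIiIiIiIiIiIiIiIiMzMzMzMzMzMzMzMzMzMzMiIiIiIiIiIiIiIiIiIiIiIRMzMzMzMzMzMzMzMzMzMyIiIiIiIiIiIiIiIiIiIiIRERMzMzMzMzMzMzMzMzMzIiIiIiIiIiIiIiIiIiIiIRERERMzMzMzMzMzMzMzMzMyIiIiIiIiIiIiIiIiIiIRERERERMzMzMzMzMzMzMzMzIiIiIiIiIiIiIiIiIiIhEREREREREzMzMzMzMzMzMzMSIiIiIiIiIiIiIiIiIhEREREREREREzMzMzMzMzMzERIiIiIiIiIiIiIiIiIhERERERERERERETMzMzMzMRERESIiIiIiIiIiIiIiIhERERERERERERERERETMRERERERIiIiIiIiIiIiIiIiERERERERERERERERERERERERERESIiIiIiIiIiIiIiERERERERERERERERERERERERERERIiIiIiIiIiIiIiERERERERERERERERERERERERERERESIiIiIiIiIiIiERERERERERERERERERERERERERERERIiIiIiIiIiIRERERERERERERERERERERERERERERERESIiIiIiIREREREREREREREREREREREREREREREREREREiIiIRERERERERERERERERERERERERERERERERERERESIiEREREREREREREREREREREREREREREREREREREREREiIRERERERERERERERERERERERERERERERERERERERESIhEREREREREREREREREREREREREREREREREREREREREiERERERERERERERERERERERERERERERERERERERERERIRERERERERERERERERERERERERERERERERERERERERERERERERERERERERERERERERERERERERERERERERERERERERERERERERERERERERERERERERERERERERERERERERERERERERERERERERERERERERERERERERERERERERERERERERERERERERERERERERERERERERERERERERERERERERERERERERERERERERERERERERERERERERERERERERERERERERERERERERERERERERERERERERERERERERERERERERERERERERERERERERERERERERERERERERERERERERERERERERERERERERERERERERERERERERERERERERERERERERERERERERERERERERERERERERERERERERERERERERERERERERERERERERERERERERERERERERERERERERERERERERERERERERERERERERERERERERERERERERERERERERERERERERERERERERERERERERERERERERERERERERERERERERERERERERERERERERERERERERERERERERERERERERERERERERERERERERERERERERERERERERERERERERERERERERERERERERERERERERERERERERERERERERERERERERERERERERERERERERERERERERERERERERERERERERERERERERERERERERERERERERERERERERERERERERERERERERERERERERERERERERERERERERERERERERERERERERERERERERERERERERERERERERERERERERERERERERERERERERERERERERERERERERERERERERERERERERERERERERERERERERERERERERERERERERERERERERERERERERERERERERERERERERERERERERERERERERERERERERERERERERERERERERERERERERERERERERERERERERERERERERERERERERERERERERERERERERERERERERERERERERERERERERERERERERERERERERERERERERERERERERERERERERERERERERERERERERERERERERERERERERERERERERERERERERERERERERERERERERERERERERERERERERERERERERERERERERERERERERERER"/>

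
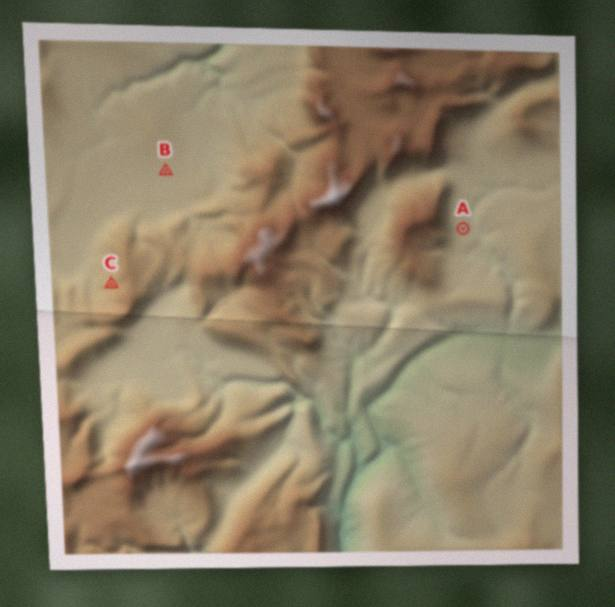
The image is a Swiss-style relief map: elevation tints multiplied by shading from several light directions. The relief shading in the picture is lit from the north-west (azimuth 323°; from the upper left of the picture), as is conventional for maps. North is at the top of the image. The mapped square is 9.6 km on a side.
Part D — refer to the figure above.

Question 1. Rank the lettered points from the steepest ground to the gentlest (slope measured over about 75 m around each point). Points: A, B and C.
C A B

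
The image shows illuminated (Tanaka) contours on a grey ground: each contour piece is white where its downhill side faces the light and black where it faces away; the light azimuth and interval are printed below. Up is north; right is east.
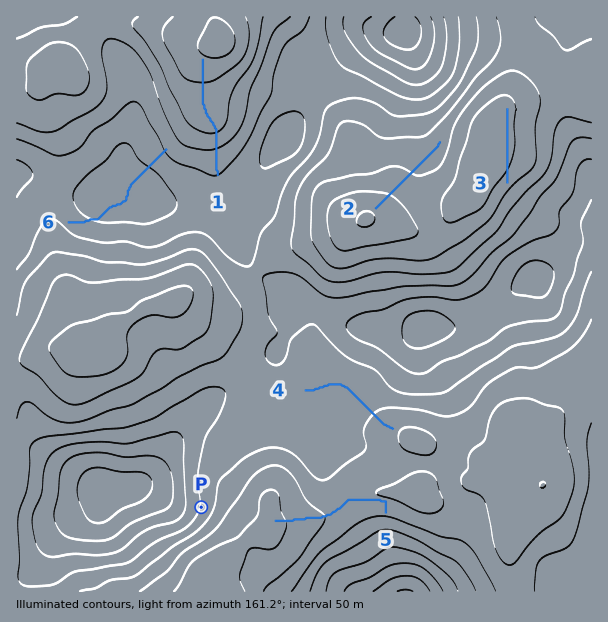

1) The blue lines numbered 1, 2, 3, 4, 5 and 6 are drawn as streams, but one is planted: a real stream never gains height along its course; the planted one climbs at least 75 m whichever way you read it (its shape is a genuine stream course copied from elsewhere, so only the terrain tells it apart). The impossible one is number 6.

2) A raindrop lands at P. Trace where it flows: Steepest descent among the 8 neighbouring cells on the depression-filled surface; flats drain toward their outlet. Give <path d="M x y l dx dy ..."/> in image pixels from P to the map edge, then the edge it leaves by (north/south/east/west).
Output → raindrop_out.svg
<path d="M201 507l18 0 27 27 0 6-18 18-1 0-5 5-1 0-11 10 0 18"/>
exit: south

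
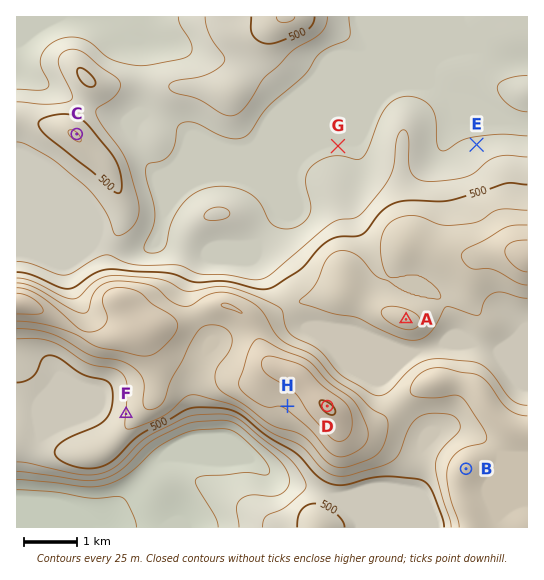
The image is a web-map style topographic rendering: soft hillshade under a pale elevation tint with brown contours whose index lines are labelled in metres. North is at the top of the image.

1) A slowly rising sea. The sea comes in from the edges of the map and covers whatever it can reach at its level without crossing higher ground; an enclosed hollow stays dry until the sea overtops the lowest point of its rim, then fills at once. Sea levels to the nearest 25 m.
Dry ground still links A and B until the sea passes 525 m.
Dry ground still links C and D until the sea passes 475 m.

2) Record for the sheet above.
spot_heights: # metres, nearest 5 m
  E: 455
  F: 525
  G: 445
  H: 580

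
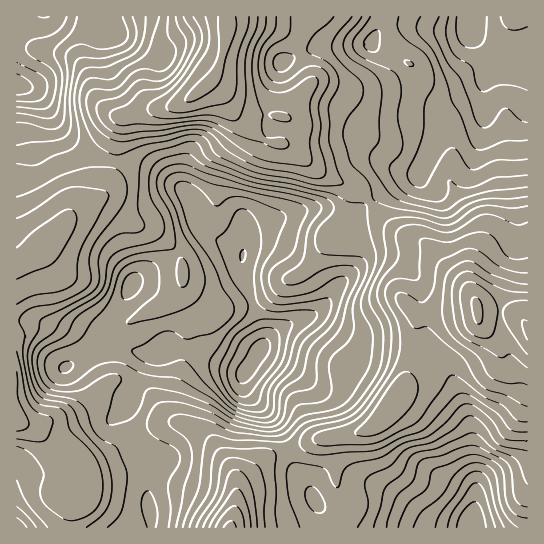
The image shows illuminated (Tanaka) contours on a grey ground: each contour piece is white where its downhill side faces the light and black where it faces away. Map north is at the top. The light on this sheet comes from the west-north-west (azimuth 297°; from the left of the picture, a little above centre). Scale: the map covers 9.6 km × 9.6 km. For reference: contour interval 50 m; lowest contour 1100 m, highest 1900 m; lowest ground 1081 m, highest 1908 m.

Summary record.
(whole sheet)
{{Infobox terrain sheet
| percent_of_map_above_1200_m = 96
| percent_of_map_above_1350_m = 76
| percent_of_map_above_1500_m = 47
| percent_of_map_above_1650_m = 18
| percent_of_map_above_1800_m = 4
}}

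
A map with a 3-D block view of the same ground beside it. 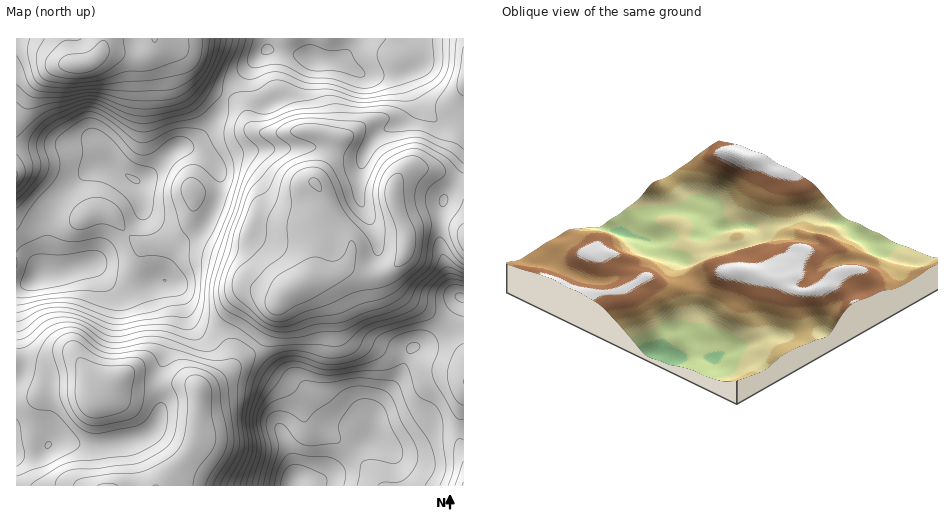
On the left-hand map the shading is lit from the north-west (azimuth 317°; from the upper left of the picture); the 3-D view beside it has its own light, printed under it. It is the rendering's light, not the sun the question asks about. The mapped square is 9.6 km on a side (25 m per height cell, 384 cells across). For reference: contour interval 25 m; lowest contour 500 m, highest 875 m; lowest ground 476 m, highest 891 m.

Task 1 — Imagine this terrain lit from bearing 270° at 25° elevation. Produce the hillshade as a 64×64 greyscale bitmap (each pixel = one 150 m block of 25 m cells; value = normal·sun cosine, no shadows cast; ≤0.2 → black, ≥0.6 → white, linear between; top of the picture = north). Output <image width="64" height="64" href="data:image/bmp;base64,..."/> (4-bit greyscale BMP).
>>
<image width="64" height="64" href="data:image/bmp;base64,Qk12CAAAAAAAAHYAAAAoAAAAQAAAAEAAAAABAAQAAAAAAAAIAAATCwAAEwsAABAAAAAAAAAAAAAAABEREQAiIiIAMzMzAERERABVVVUAZmZmAHd3dwCIiIgAmZmZAKqqqgC7u7sAzMzMAN3d3QDu7u4A////AJqqq7qqmZiIiZmId3ZTMiIRERJYqpmau7upmJmqq83uqqq7upmZmYiJmZiHd2QyIREREkeamZq7uqmImqqrze6qqqu6mImZmJmqmYiHdUMhEBESV5mZmru6mIiaqqvN3bqZqqqYiZmZmqqqmId2UyEAARNXmZmaqqmYiJq7q83dupiaqpmZmYmaqqqpmHdkMQAAE2iZiJmZiIiJq7u7zMu6iImqqZmIiZqqu7uYh2QxAAAkeZmIiYh4iJmru7vMuqmIiaqqmIiImZq7y6mHZTEAACWKqYiIh3eJmru7u7upqYiJqrqYh3iIiazMuYdkIQAANpqph3d3d4mru7uqu6mpmJmry6h3d3d4rMy5h2QgAAFHqqh3d3d3iau7u6qrqamZmbzcqHd3ZmebzLmGZCAAAliqmHd3d3iJu8u6maupqpmazdyoh3dlVovMuoZUMQACaJmId3d3eIm8y7qZq7qqmZrN25iIdmVWiszKhkQyAANniIiHd3d4iavMupm8u7qpms3LmYh2ZWaKvMqFREMgA1eIiIh3d3iZq8y6mrzLu6mbzcqZiHZVZ4q8ynVERDETVnd4iHd3iJmqu7qavMu7qZvNypmYdlVnmru5dUREMiNWZ3iIh3eImZmruqq8u6qpm83KmZiHZVeau6llRVVDI0VniZmHd4iZiJqqqru7mqqrzcqYiIdlVoqqmGVmdlQzRGeaqod3d4iIiaqqu7qZqqvMuYd4iHZWeamHZniHZURFaJqqmHZmd3d4mqq7upmqvMuoZmeJh2Z4iHZ4mZh2ZlVomqqYd2Zmd3iZqru6mrvMyoZVZ4mZh3d3Z4mqmHeId3iJmZh3ZVZmZ4mru6qqvMy6dTRXiamYd2Z4mqmYiJmYiIiIiHZVVmZniau6qavMy7l0NFeJqph3ZnmqqZiaqqmId3iIdlVWZmeJqqmZq8y7qGQ0V4mpmId3irupmavLqXdneIh2VVZmZniZmIirzLqXZERXiamZmIibzLqqvNy4dmZ4iHZlZmZmZ3d4iKq7qYdVVWeJmZmZiKvdy7u93KhmZ3eHd2ZmZmZmZmd3qqqYh2VmeImZmamZrO7su7zcqHd3d3d3d3dmZlVEVWeZqpiHd3eImZmZmZm9//7Lu8uph3d3d3d3h3ZlRDNFZ4iZmZmIiImZmYiJms7//tu6u7qYd3d3d3iIdlQzMzRnZ4mZmZmZmamYiIibzv//26qrupmHd3d3iIh2VDMzNXhWeJmZmZmqqph3iavO///rqau6qYh3iIiIiIdUMzM1iUVomZmZmau6mHeJq83v/+ypqqqpmIiIiIiImHVDM0arRWiZiIiZu8uYiImrvN7/7KqqqqqZiIiId3iahlMiSL1WeJiIiImry6mImaq7ze/suqqqqqmIiJh2eKuoUyJa3md4iIiIiau7qYiZmrvN7+26qqqqqZiImXZoq7lTEmvud4iJmIiImrqZmZmaqrzv/bqaqqqpmYiZdmiruWMTjO53eImZiIiaqpiZmaqqrN/+uZqqqpmZiJh1aau5YySM3Xd4maqYeJmYiJmqqpmb3//KmqqqmZmJh2V6vLlkNIzMZniZqpiIiYdnmqu7qIrP/9qaqqqZmZh2VovMqGRFi7tmeImqqYiIdmeau7uoeL7/66qqqpmZmGRHrNyXVUWKu1ZniZqpmIhlZ5vMy6h3rP/8qauqmZmGQ1i924ZURXq7RWeImZmYh2Zom8zLqHeb7/2pq7qpmXU0ad7bdURVebszRniJmZiHZnir3cuod4vv/aq8uqqYZDR63tp1VVZ5qyI1Z3iJmHd3eKzd25h2et/9urzLqpdUNXre2nVVVniqIiRWd4iId3eJq83bmHZ63/27zMu6hkNFet7ahmZmd4gyI0Vmd4h3eJmrvMuoZnrf7cvMzLqGRFV63tuXd2ZmZkQzRWZ3d3iJqpmru6h3i97dzMzLqYZVVWnO3Kh3dmVVVUNFZnd3eJu6iImqqYirzMzLu7uph3ZlaL3cuYdmVURVQ0Vnd3eJq7mHeJqqmrvLu7u7u6qZiHZXrMu6l1VVVVUzRnd3eIq8uYdmiaqqu7u7u7u6qpmYdlaKqqqXVWZ3ZTNGZ3d4m8y5h2Z5qqq7y7u7u7qpmZiGVWiZmZdmeIhlQ0VmZ4mrzLmHZniZmrvMy6q7uqmYiHdlV4iZh2eJmXZURVVnirzMqYdmd4iJq8y6mru6qYh3eHZmd4iIeJmZh2VVVVaKzMuph3Znd3ibzKmJq7qYiHiIiId3d3iJmZmYdmZVRorMy5mId2ZlVoq7qHirupmImIiIiIdneJqpmamHd2VFiry6mYiHZlRFeaqYeJqpmZmYd3iZh3iJqqqZqpiIdlZ5qqmYiIh2VDRomZiImZmJmZdlZ5mYiZqqqqm7upiHZniZmIiIiHZTI1eIiZmZiHiJhlVomqmaqqu7u7zLqZh3d3eIiIiId1MiNXeJqph2Z4h2Zniaqpmqu83Mzdy6mYd2ZneIiIiHZBATVniqmGZmeId3iau6mZqs3u3N7cupmHZmZ4iHd4h1IAJFZ5mYZmaIiIiZq6mYiaze7s3dy6qYh2ZniIh3eHUgASNGiZh2Z4mZmZqqqYiJq97uzNy7qZmYdmeIiHd3dTEBIjRomYd3iZmZmqqpiImr3u7My7qpmamGZomYh3d1MREiI1eZiHiZmIiaqpmZmave7ru7upmaqodmiZmHd3ZCESIjV5qYeJmHeImqmZmZq97t"/>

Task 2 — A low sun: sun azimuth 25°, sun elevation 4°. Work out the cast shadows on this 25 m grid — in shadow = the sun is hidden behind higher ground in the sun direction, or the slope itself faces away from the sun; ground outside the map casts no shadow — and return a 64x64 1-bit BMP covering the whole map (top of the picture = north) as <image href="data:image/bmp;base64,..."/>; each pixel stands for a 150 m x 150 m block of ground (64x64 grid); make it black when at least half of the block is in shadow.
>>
<image width="64" height="64" href="data:image/bmp;base64,Qk0+AgAAAAAAAD4AAAAoAAAAQAAAAEAAAAABAAEAAAAAAAACAAATCwAAEwsAAAIAAAAAAAAA////AAAAAAAAAAAAA4AAAAAAAAAH/AAAAAAAAAf+AAAAAAAAB/4ABAfAAAAH/gAED/wAAA/4B4AP/wAAH/AHwA//gAAf/A/IB//AAD//D8wH/4AAP///ngf+AAA///+fA8AAAH///x8DgAMAf///HwEAA4B///4OAgAAAP///gwHAAAA///+AAcAAAD///0ABwAAAP//+YAGAAAB////wAAAAAP////AAAAAH////+AAAAAf////8AAAAD/////wAAAAP/////AAAAA/////+AAAAD/w+H88AAAAP8AAfj4AAAB/AAB8PwAAAfgAAH//AAAD4AAAA/8AAAfAAAAB/weAA4AAAAAPH/wAAAAAAA8f/AAAAAAADwP+AAAAAAAPgf4AAAAAAA7g/AAAAAAYBPgAAAAAABwA/AAGAAAAPAD/AAcAAAA8AP/hhwAAADgA///CAAAAOAD//+AAAAAAAH//8AAAAAAAf//4BgAAAAD///gOAAAAAP///A8AAAAA////D/wAAAD///+P/4AAAP///8H/4AAA////wIAAAAD////AAAAAAP///8AAAAAA////wAAAAAD////AAAAAAP///4AAAAAA////gAAAAAD////AAAAAAP///8AAAAAA////AAAAAADgAAAAAAAADkAAAAAAMAAGAAAAAAB4AAQAAAAAAngAAA=="/>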